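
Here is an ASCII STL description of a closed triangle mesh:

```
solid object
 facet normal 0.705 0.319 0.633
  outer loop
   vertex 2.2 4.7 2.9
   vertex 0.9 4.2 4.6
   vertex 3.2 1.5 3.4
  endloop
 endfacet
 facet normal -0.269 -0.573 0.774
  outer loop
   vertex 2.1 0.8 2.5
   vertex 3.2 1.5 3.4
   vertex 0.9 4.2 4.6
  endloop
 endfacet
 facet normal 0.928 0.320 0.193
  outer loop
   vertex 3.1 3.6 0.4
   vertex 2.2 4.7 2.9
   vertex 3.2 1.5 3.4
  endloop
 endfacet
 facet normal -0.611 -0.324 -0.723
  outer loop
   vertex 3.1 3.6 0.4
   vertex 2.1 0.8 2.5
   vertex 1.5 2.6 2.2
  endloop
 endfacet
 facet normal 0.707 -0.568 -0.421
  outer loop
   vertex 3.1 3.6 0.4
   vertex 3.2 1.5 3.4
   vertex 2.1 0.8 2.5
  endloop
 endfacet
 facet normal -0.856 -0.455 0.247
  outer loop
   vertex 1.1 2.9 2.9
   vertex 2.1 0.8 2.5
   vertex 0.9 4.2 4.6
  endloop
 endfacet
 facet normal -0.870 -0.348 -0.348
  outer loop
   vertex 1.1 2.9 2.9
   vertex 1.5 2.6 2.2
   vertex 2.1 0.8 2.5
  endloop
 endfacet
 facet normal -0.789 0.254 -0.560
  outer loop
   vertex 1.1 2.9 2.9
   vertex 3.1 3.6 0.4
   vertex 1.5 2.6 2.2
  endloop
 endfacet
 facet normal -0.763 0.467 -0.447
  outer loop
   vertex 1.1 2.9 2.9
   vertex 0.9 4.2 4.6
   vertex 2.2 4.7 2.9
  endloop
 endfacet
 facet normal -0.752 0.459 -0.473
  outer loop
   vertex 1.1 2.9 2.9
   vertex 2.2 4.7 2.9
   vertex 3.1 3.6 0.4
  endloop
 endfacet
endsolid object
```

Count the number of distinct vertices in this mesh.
7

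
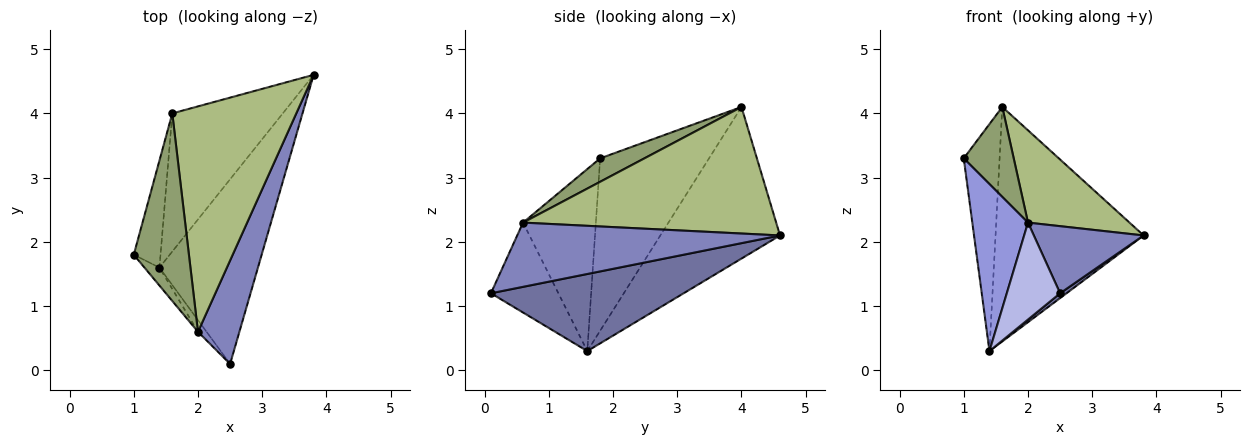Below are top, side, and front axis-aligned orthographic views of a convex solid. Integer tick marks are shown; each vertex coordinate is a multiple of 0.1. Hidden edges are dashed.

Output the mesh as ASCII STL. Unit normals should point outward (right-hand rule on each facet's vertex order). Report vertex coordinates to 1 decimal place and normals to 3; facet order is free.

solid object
 facet normal 0.616 -0.021 -0.787
  outer loop
   vertex 1.4 1.6 0.3
   vertex 3.8 4.6 2.1
   vertex 2.5 0.1 1.2
  endloop
 endfacet
 facet normal 0.793 -0.331 0.511
  outer loop
   vertex 2.0 0.6 2.3
   vertex 2.5 0.1 1.2
   vertex 3.8 4.6 2.1
  endloop
 endfacet
 facet normal -0.793 -0.606 -0.065
  outer loop
   vertex 2.0 0.6 2.3
   vertex 1.0 1.8 3.3
   vertex 1.4 1.6 0.3
  endloop
 endfacet
 facet normal -0.782 -0.618 -0.075
  outer loop
   vertex 2.0 0.6 2.3
   vertex 1.4 1.6 0.3
   vertex 2.5 0.1 1.2
  endloop
 endfacet
 facet normal 0.358 -0.404 0.842
  outer loop
   vertex 1.6 4.0 4.1
   vertex 1.0 1.8 3.3
   vertex 2.0 0.6 2.3
  endloop
 endfacet
 facet normal 0.687 -0.275 0.673
  outer loop
   vertex 1.6 4.0 4.1
   vertex 2.0 0.6 2.3
   vertex 3.8 4.6 2.1
  endloop
 endfacet
 facet normal -0.940 0.309 -0.146
  outer loop
   vertex 1.6 4.0 4.1
   vertex 1.4 1.6 0.3
   vertex 1.0 1.8 3.3
  endloop
 endfacet
 facet normal -0.571 0.707 -0.416
  outer loop
   vertex 1.6 4.0 4.1
   vertex 3.8 4.6 2.1
   vertex 1.4 1.6 0.3
  endloop
 endfacet
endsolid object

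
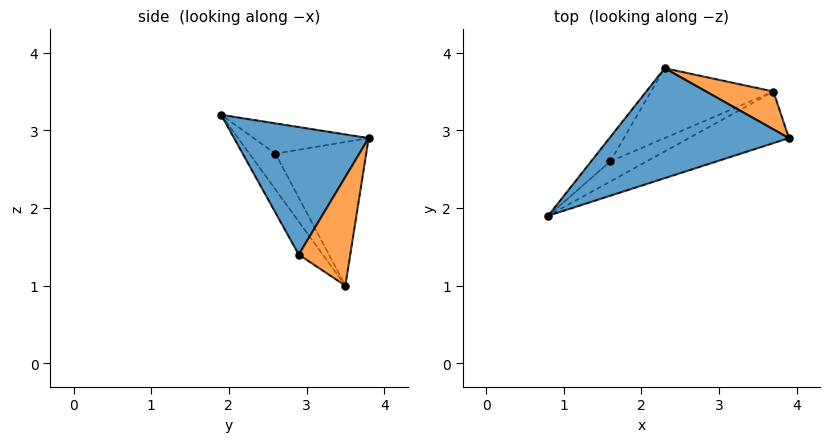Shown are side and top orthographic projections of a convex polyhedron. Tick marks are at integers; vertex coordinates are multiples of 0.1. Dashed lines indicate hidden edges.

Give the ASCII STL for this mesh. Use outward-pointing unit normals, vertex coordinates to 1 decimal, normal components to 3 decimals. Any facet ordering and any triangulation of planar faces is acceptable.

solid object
 facet normal 0.550 -0.312 0.774
  outer loop
   vertex 2.3 3.8 2.9
   vertex 0.8 1.9 3.2
   vertex 3.9 2.9 1.4
  endloop
 endfacet
 facet normal -0.252 -0.594 -0.764
  outer loop
   vertex 3.7 3.5 1.0
   vertex 3.9 2.9 1.4
   vertex 0.8 1.9 3.2
  endloop
 endfacet
 facet normal 0.718 0.536 0.444
  outer loop
   vertex 3.7 3.5 1.0
   vertex 2.3 3.8 2.9
   vertex 3.9 2.9 1.4
  endloop
 endfacet
 facet normal -0.730 0.503 -0.463
  outer loop
   vertex 1.6 2.6 2.7
   vertex 0.8 1.9 3.2
   vertex 2.3 3.8 2.9
  endloop
 endfacet
 facet normal -0.674 0.282 -0.683
  outer loop
   vertex 1.6 2.6 2.7
   vertex 3.7 3.5 1.0
   vertex 0.8 1.9 3.2
  endloop
 endfacet
 facet normal -0.667 0.483 -0.567
  outer loop
   vertex 1.6 2.6 2.7
   vertex 2.3 3.8 2.9
   vertex 3.7 3.5 1.0
  endloop
 endfacet
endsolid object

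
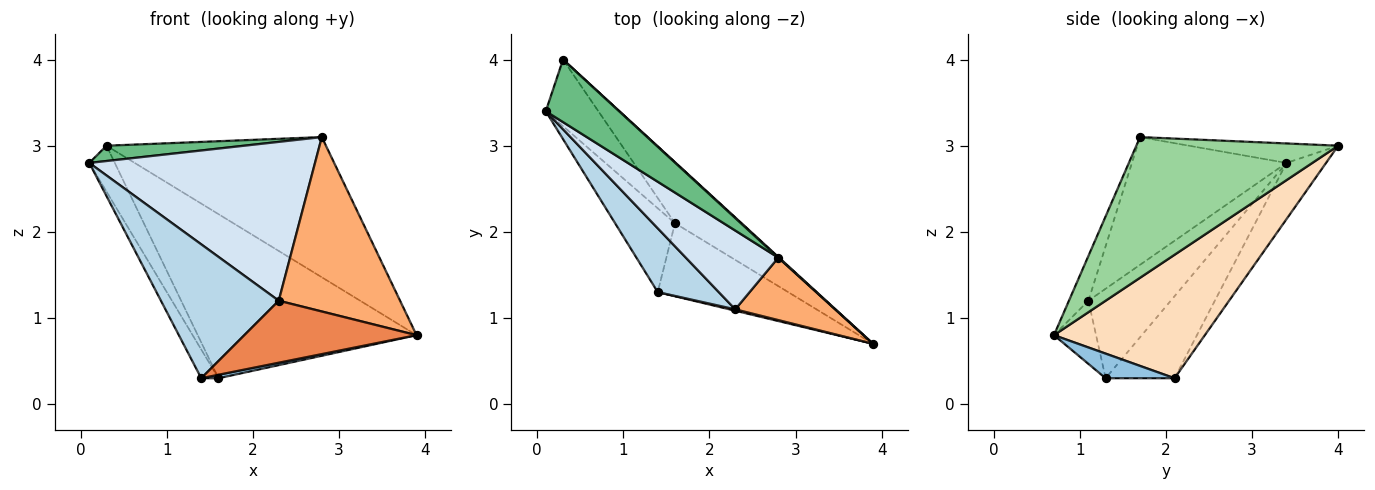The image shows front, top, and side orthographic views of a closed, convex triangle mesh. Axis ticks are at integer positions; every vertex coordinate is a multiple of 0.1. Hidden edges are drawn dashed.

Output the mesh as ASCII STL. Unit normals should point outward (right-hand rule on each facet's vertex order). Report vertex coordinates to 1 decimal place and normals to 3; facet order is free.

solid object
 facet normal -0.792 0.198 -0.578
  outer loop
   vertex 1.6 2.1 0.3
   vertex 1.4 1.3 0.3
   vertex 0.1 3.4 2.8
  endloop
 endfacet
 facet normal 0.185 -0.046 -0.982
  outer loop
   vertex 1.6 2.1 0.3
   vertex 3.9 0.7 0.8
   vertex 1.4 1.3 0.3
  endloop
 endfacet
 facet normal -0.534 -0.763 0.364
  outer loop
   vertex 2.3 1.1 1.2
   vertex 0.1 3.4 2.8
   vertex 1.4 1.3 0.3
  endloop
 endfacet
 facet normal -0.523 -0.764 0.379
  outer loop
   vertex 2.3 1.1 1.2
   vertex 2.8 1.7 3.1
   vertex 0.1 3.4 2.8
  endloop
 endfacet
 facet normal -0.237 -0.971 0.022
  outer loop
   vertex 2.3 1.1 1.2
   vertex 1.4 1.3 0.3
   vertex 3.9 0.7 0.8
  endloop
 endfacet
 facet normal -0.149 -0.931 0.333
  outer loop
   vertex 2.3 1.1 1.2
   vertex 3.9 0.7 0.8
   vertex 2.8 1.7 3.1
  endloop
 endfacet
 facet normal -0.661 0.426 -0.618
  outer loop
   vertex 0.3 4.0 3.0
   vertex 1.6 2.1 0.3
   vertex 0.1 3.4 2.8
  endloop
 endfacet
 facet normal 0.543 0.787 -0.293
  outer loop
   vertex 0.3 4.0 3.0
   vertex 3.9 0.7 0.8
   vertex 1.6 2.1 0.3
  endloop
 endfacet
 facet normal -0.250 -0.230 0.941
  outer loop
   vertex 0.3 4.0 3.0
   vertex 0.1 3.4 2.8
   vertex 2.8 1.7 3.1
  endloop
 endfacet
 facet normal 0.677 0.736 0.004
  outer loop
   vertex 0.3 4.0 3.0
   vertex 2.8 1.7 3.1
   vertex 3.9 0.7 0.8
  endloop
 endfacet
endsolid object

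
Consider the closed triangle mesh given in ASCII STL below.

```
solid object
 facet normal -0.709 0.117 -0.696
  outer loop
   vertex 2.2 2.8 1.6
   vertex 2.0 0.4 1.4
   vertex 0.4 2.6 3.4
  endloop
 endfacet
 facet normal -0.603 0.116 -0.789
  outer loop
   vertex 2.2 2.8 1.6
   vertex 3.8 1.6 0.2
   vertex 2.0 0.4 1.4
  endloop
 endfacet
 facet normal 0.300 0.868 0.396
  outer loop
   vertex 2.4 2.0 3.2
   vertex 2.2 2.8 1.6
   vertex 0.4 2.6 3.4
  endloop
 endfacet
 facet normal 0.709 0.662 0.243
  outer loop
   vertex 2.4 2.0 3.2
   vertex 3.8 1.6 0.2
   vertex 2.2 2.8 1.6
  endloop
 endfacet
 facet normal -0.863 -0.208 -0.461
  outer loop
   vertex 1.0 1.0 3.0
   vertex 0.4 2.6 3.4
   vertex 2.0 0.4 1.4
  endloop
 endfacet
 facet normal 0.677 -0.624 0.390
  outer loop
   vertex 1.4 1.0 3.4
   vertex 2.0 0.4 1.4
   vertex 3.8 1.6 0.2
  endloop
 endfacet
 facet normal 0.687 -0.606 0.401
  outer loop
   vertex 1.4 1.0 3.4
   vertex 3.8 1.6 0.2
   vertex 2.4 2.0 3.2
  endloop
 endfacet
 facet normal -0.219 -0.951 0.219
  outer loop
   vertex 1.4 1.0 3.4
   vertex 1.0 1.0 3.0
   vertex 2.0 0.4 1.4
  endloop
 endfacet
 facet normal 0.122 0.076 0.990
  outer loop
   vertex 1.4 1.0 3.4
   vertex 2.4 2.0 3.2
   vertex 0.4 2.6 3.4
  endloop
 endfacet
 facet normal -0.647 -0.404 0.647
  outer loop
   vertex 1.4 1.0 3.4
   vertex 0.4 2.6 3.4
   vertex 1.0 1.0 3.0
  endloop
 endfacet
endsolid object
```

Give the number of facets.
10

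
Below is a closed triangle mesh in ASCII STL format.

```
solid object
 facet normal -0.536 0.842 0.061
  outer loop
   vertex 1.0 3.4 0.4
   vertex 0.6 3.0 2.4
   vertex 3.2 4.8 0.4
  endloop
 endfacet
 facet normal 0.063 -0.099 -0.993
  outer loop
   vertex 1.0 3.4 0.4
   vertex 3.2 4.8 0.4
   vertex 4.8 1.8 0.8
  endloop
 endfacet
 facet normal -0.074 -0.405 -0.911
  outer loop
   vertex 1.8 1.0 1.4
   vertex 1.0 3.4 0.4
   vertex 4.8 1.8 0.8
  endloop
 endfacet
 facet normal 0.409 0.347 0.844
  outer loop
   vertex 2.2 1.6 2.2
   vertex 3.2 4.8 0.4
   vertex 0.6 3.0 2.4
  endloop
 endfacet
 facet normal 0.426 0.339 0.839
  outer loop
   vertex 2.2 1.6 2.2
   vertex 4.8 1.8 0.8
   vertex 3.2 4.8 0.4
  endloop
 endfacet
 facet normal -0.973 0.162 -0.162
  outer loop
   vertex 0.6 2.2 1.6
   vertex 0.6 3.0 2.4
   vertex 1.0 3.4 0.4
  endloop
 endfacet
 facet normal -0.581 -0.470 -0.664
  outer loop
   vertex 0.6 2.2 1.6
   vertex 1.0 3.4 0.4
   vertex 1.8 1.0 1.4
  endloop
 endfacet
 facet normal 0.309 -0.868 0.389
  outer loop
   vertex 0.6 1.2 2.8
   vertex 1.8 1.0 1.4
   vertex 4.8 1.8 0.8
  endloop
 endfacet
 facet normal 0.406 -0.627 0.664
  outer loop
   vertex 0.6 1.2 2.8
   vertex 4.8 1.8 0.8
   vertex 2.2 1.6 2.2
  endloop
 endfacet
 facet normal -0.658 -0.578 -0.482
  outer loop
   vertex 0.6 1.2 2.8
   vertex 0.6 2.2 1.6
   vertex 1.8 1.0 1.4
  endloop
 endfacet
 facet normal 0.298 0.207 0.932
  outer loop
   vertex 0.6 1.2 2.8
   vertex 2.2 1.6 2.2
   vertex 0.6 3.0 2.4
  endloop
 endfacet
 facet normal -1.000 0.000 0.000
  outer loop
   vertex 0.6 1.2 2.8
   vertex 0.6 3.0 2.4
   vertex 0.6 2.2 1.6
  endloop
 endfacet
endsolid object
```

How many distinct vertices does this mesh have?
8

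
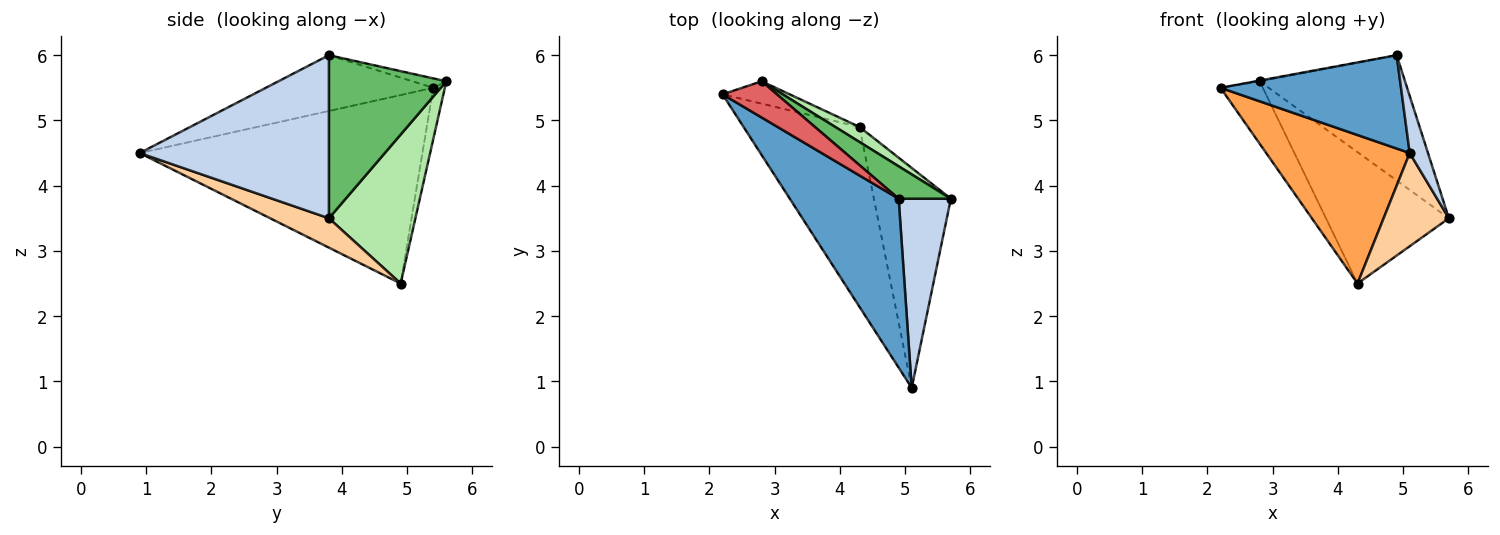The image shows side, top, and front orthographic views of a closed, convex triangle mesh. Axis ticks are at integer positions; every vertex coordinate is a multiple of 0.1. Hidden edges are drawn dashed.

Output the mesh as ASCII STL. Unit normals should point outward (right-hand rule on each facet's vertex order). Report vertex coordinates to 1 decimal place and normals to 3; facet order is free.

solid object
 facet normal -0.409 -0.441 0.799
  outer loop
   vertex 4.9 3.8 6.0
   vertex 2.2 5.4 5.5
   vertex 5.1 0.9 4.5
  endloop
 endfacet
 facet normal 0.948 -0.092 0.303
  outer loop
   vertex 4.9 3.8 6.0
   vertex 5.1 0.9 4.5
   vertex 5.7 3.8 3.5
  endloop
 endfacet
 facet normal -0.782 -0.397 -0.481
  outer loop
   vertex 4.3 4.9 2.5
   vertex 5.1 0.9 4.5
   vertex 2.2 5.4 5.5
  endloop
 endfacet
 facet normal 0.331 -0.368 -0.869
  outer loop
   vertex 4.3 4.9 2.5
   vertex 5.7 3.8 3.5
   vertex 5.1 0.9 4.5
  endloop
 endfacet
 facet normal 0.616 0.763 0.197
  outer loop
   vertex 2.8 5.6 5.6
   vertex 4.9 3.8 6.0
   vertex 5.7 3.8 3.5
  endloop
 endfacet
 facet normal 0.573 0.814 0.093
  outer loop
   vertex 2.8 5.6 5.6
   vertex 5.7 3.8 3.5
   vertex 4.3 4.9 2.5
  endloop
 endfacet
 facet normal -0.171 0.020 0.985
  outer loop
   vertex 2.8 5.6 5.6
   vertex 2.2 5.4 5.5
   vertex 4.9 3.8 6.0
  endloop
 endfacet
 facet normal -0.249 0.912 -0.327
  outer loop
   vertex 2.8 5.6 5.6
   vertex 4.3 4.9 2.5
   vertex 2.2 5.4 5.5
  endloop
 endfacet
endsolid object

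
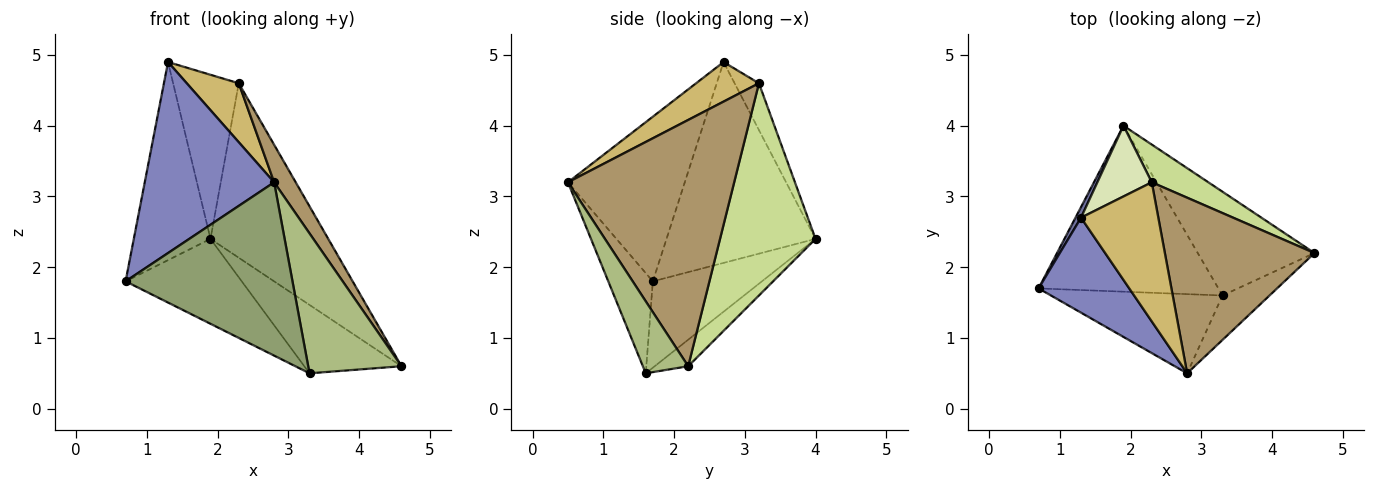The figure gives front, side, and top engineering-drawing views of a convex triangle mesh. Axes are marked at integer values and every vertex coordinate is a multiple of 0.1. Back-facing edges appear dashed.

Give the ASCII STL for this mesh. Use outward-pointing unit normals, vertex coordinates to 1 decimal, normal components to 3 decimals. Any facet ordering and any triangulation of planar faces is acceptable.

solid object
 facet normal -0.889 0.457 0.025
  outer loop
   vertex 1.3 2.7 4.9
   vertex 1.9 4.0 2.4
   vertex 0.7 1.7 1.8
  endloop
 endfacet
 facet normal -0.629 -0.696 0.346
  outer loop
   vertex 2.8 0.5 3.2
   vertex 1.3 2.7 4.9
   vertex 0.7 1.7 1.8
  endloop
 endfacet
 facet normal -0.393 0.419 -0.819
  outer loop
   vertex 3.3 1.6 0.5
   vertex 0.7 1.7 1.8
   vertex 1.9 4.0 2.4
  endloop
 endfacet
 facet normal -0.186 0.541 -0.820
  outer loop
   vertex 3.3 1.6 0.5
   vertex 1.9 4.0 2.4
   vertex 4.6 2.2 0.6
  endloop
 endfacet
 facet normal -0.236 -0.884 -0.404
  outer loop
   vertex 3.3 1.6 0.5
   vertex 2.8 0.5 3.2
   vertex 0.7 1.7 1.8
  endloop
 endfacet
 facet normal 0.420 -0.865 -0.275
  outer loop
   vertex 3.3 1.6 0.5
   vertex 4.6 2.2 0.6
   vertex 2.8 0.5 3.2
  endloop
 endfacet
 facet normal 0.621 0.766 0.166
  outer loop
   vertex 2.3 3.2 4.6
   vertex 4.6 2.2 0.6
   vertex 1.9 4.0 2.4
  endloop
 endfacet
 facet normal -0.322 0.869 0.375
  outer loop
   vertex 2.3 3.2 4.6
   vertex 1.9 4.0 2.4
   vertex 1.3 2.7 4.9
  endloop
 endfacet
 facet normal 0.849 -0.110 0.516
  outer loop
   vertex 2.3 3.2 4.6
   vertex 2.8 0.5 3.2
   vertex 4.6 2.2 0.6
  endloop
 endfacet
 facet normal 0.426 -0.353 0.833
  outer loop
   vertex 2.3 3.2 4.6
   vertex 1.3 2.7 4.9
   vertex 2.8 0.5 3.2
  endloop
 endfacet
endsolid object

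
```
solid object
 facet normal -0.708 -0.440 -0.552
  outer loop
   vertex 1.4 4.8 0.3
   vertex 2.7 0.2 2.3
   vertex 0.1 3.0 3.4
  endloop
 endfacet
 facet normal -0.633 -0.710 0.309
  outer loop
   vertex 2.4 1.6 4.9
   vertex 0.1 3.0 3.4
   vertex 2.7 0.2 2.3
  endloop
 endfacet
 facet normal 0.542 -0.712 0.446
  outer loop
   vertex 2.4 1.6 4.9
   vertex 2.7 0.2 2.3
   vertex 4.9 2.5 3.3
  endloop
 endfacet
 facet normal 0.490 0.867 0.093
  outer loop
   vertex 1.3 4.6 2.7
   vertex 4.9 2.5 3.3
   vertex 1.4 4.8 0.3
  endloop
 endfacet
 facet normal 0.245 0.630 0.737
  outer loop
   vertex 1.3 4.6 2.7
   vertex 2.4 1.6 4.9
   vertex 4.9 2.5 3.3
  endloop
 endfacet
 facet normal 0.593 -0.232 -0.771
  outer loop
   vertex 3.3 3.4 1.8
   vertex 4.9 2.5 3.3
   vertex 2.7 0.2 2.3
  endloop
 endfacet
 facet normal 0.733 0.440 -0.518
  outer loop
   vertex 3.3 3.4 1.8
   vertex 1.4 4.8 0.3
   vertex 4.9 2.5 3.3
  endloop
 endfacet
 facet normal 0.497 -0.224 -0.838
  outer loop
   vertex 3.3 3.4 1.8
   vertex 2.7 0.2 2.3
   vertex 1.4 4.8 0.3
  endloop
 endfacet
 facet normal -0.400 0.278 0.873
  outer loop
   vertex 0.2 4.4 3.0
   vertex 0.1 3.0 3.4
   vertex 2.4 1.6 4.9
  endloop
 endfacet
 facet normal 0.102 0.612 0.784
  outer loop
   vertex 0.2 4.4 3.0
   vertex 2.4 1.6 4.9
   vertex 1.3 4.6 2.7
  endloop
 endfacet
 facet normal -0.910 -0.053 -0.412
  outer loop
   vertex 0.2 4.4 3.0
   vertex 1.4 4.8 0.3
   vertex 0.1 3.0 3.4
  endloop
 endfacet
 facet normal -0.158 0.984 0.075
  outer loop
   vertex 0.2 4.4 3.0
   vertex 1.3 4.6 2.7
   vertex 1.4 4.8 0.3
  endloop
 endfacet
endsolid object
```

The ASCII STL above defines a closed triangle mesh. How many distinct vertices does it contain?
8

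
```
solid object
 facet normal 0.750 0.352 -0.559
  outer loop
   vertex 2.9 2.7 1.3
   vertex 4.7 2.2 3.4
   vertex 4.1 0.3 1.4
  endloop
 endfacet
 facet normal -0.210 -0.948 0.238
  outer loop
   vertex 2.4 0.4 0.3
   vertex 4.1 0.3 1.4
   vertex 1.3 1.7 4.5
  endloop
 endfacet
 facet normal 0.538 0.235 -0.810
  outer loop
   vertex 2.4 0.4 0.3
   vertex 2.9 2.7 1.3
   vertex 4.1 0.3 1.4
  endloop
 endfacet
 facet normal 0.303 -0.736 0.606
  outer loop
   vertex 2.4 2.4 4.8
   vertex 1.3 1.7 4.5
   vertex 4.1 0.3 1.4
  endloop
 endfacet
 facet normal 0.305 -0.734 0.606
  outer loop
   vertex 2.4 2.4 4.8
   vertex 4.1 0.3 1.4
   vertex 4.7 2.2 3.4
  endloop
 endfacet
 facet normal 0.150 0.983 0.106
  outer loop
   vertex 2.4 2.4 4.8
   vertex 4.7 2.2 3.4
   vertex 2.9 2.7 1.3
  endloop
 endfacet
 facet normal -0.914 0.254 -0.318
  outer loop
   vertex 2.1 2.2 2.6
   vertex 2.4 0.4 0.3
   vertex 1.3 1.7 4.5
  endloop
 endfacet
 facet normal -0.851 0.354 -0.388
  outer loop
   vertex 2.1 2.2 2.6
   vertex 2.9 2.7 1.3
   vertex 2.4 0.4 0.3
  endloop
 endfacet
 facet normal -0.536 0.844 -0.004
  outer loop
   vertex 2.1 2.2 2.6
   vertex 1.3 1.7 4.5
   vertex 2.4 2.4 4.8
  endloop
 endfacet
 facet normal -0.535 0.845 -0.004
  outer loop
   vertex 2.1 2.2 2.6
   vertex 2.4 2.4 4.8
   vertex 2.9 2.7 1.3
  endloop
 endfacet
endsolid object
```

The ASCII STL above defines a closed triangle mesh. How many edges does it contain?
15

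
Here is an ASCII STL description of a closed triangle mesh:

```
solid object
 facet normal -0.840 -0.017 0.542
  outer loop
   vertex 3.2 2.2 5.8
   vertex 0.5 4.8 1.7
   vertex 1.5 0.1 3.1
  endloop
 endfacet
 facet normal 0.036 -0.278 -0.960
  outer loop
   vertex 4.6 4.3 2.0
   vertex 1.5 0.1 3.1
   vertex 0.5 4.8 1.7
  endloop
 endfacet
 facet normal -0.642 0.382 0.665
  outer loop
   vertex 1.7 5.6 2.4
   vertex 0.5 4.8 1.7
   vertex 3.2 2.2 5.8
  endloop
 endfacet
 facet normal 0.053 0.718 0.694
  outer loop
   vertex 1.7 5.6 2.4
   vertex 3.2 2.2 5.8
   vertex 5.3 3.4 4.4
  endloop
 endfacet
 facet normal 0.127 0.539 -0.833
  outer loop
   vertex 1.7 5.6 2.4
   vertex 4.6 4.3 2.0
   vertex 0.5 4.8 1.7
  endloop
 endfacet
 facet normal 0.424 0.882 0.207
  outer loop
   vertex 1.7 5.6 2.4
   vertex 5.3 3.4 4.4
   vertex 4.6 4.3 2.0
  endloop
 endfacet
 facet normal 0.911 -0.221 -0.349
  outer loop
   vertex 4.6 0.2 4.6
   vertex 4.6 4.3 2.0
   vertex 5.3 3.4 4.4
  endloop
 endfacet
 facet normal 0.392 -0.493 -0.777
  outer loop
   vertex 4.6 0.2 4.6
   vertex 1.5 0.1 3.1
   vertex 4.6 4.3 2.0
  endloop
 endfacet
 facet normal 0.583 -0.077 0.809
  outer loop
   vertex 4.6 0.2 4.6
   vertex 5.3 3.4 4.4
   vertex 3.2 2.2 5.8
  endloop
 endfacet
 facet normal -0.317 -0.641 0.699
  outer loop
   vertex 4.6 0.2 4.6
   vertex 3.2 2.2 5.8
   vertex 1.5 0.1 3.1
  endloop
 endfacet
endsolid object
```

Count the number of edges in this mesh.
15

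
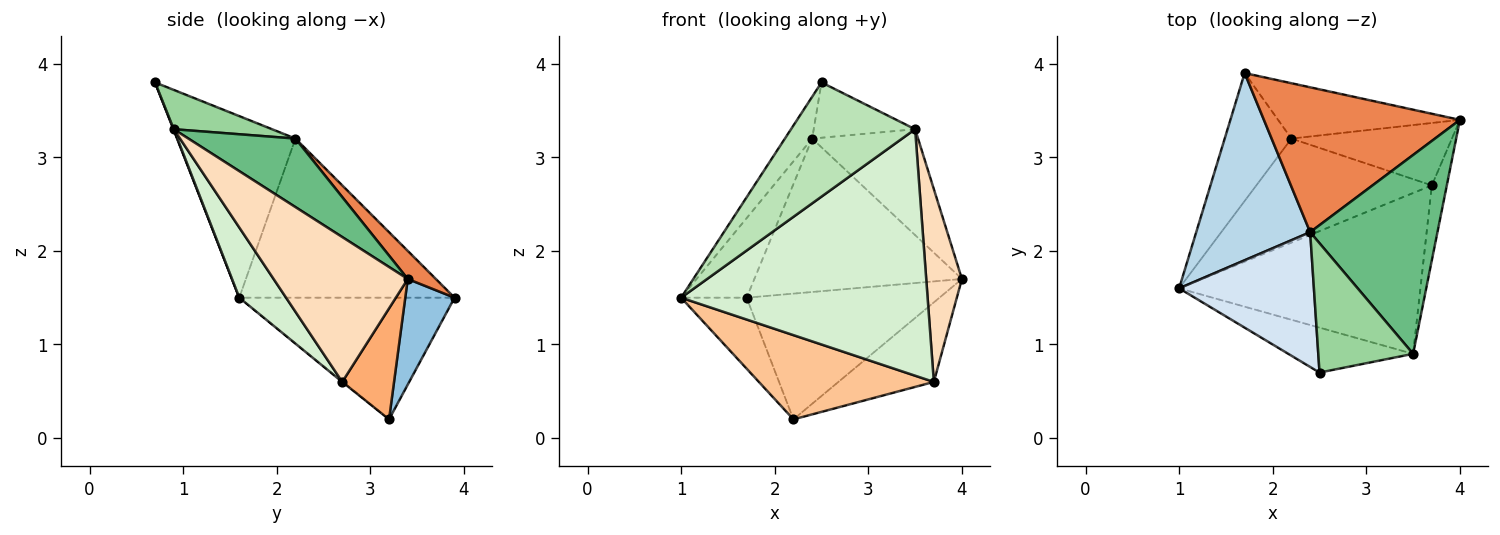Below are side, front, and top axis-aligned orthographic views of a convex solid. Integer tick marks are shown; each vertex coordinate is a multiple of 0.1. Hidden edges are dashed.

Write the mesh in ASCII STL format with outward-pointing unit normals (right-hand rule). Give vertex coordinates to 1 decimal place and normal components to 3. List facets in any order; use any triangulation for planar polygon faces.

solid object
 facet normal -0.847 0.258 -0.465
  outer loop
   vertex 2.2 3.2 0.2
   vertex 1.0 1.6 1.5
   vertex 1.7 3.9 1.5
  endloop
 endfacet
 facet normal 0.228 0.891 -0.392
  outer loop
   vertex 2.2 3.2 0.2
   vertex 1.7 3.9 1.5
   vertex 4.0 3.4 1.7
  endloop
 endfacet
 facet normal -0.789 0.240 0.565
  outer loop
   vertex 2.4 2.2 3.2
   vertex 1.7 3.9 1.5
   vertex 1.0 1.6 1.5
  endloop
 endfacet
 facet normal -0.790 0.182 0.586
  outer loop
   vertex 2.4 2.2 3.2
   vertex 1.0 1.6 1.5
   vertex 2.5 0.7 3.8
  endloop
 endfacet
 facet normal 0.098 0.724 0.683
  outer loop
   vertex 2.4 2.2 3.2
   vertex 4.0 3.4 1.7
   vertex 1.7 3.9 1.5
  endloop
 endfacet
 facet normal 0.393 0.724 -0.568
  outer loop
   vertex 3.7 2.7 0.6
   vertex 2.2 3.2 0.2
   vertex 4.0 3.4 1.7
  endloop
 endfacet
 facet normal -0.003 -0.629 -0.777
  outer loop
   vertex 3.7 2.7 0.6
   vertex 1.0 1.6 1.5
   vertex 2.2 3.2 0.2
  endloop
 endfacet
 facet normal 0.962 -0.256 -0.099
  outer loop
   vertex 3.5 0.9 3.3
   vertex 3.7 2.7 0.6
   vertex 4.0 3.4 1.7
  endloop
 endfacet
 facet normal 0.429 0.424 0.797
  outer loop
   vertex 3.5 0.9 3.3
   vertex 4.0 3.4 1.7
   vertex 2.4 2.2 3.2
  endloop
 endfacet
 facet normal 0.356 0.367 0.859
  outer loop
   vertex 3.5 0.9 3.3
   vertex 2.4 2.2 3.2
   vertex 2.5 0.7 3.8
  endloop
 endfacet
 facet normal 0.003 -0.931 -0.366
  outer loop
   vertex 3.5 0.9 3.3
   vertex 2.5 0.7 3.8
   vertex 1.0 1.6 1.5
  endloop
 endfacet
 facet normal 0.157 -0.827 -0.540
  outer loop
   vertex 3.5 0.9 3.3
   vertex 1.0 1.6 1.5
   vertex 3.7 2.7 0.6
  endloop
 endfacet
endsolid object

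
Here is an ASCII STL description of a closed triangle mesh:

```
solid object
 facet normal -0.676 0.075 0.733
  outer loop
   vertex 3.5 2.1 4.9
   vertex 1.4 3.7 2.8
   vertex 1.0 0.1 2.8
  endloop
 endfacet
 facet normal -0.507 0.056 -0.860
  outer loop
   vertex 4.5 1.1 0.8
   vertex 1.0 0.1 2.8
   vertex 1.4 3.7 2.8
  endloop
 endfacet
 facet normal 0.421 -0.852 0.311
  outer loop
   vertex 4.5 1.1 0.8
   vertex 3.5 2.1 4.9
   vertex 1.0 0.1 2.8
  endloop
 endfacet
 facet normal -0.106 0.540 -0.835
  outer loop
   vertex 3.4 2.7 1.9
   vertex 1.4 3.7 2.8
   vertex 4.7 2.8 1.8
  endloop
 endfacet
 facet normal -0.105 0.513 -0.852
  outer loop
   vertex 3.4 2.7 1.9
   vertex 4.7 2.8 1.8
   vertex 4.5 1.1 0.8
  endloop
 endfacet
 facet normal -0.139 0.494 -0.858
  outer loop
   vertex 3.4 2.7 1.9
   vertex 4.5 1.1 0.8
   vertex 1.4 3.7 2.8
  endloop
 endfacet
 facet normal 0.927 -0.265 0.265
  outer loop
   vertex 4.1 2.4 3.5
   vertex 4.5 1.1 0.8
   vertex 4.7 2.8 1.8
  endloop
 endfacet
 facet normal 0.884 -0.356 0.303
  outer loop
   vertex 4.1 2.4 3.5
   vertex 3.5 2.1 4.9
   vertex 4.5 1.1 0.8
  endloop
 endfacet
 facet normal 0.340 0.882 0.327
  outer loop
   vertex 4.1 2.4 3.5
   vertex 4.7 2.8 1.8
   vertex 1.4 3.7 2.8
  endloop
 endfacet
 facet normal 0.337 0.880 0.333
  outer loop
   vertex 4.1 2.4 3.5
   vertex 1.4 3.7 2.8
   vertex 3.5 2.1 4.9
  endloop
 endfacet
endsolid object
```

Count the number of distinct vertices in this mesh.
7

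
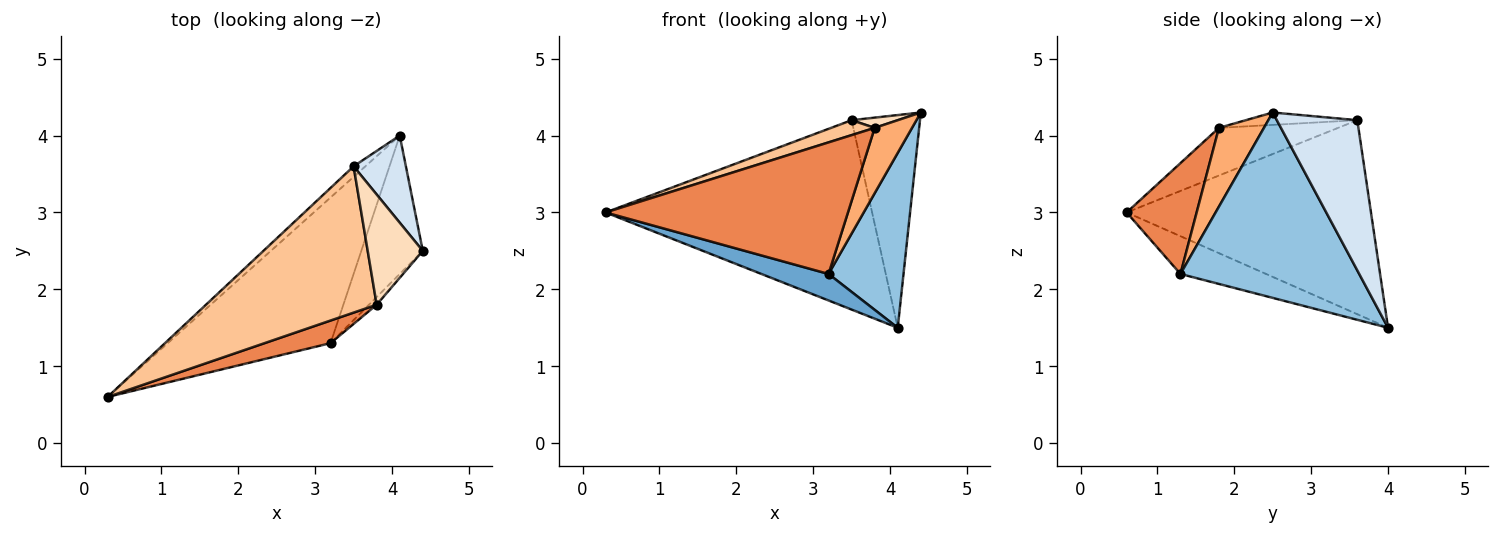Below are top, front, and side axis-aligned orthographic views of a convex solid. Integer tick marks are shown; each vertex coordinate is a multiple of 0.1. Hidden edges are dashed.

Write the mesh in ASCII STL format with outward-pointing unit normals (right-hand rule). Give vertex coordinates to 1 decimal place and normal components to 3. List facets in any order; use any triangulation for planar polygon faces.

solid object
 facet normal -0.222 -0.175 -0.959
  outer loop
   vertex 3.2 1.3 2.2
   vertex 0.3 0.6 3.0
   vertex 4.1 4.0 1.5
  endloop
 endfacet
 facet normal 0.882 -0.370 -0.293
  outer loop
   vertex 3.2 1.3 2.2
   vertex 4.1 4.0 1.5
   vertex 4.4 2.5 4.3
  endloop
 endfacet
 facet normal -0.675 0.737 -0.041
  outer loop
   vertex 3.5 3.6 4.2
   vertex 4.1 4.0 1.5
   vertex 0.3 0.6 3.0
  endloop
 endfacet
 facet normal 0.737 0.626 0.256
  outer loop
   vertex 3.5 3.6 4.2
   vertex 4.4 2.5 4.3
   vertex 4.1 4.0 1.5
  endloop
 endfacet
 facet normal 0.274 -0.948 0.163
  outer loop
   vertex 3.8 1.8 4.1
   vertex 0.3 0.6 3.0
   vertex 3.2 1.3 2.2
  endloop
 endfacet
 facet normal 0.768 -0.637 -0.075
  outer loop
   vertex 3.8 1.8 4.1
   vertex 3.2 1.3 2.2
   vertex 4.4 2.5 4.3
  endloop
 endfacet
 facet normal -0.268 -0.098 0.959
  outer loop
   vertex 3.8 1.8 4.1
   vertex 3.5 3.6 4.2
   vertex 0.3 0.6 3.0
  endloop
 endfacet
 facet normal -0.218 -0.090 0.972
  outer loop
   vertex 3.8 1.8 4.1
   vertex 4.4 2.5 4.3
   vertex 3.5 3.6 4.2
  endloop
 endfacet
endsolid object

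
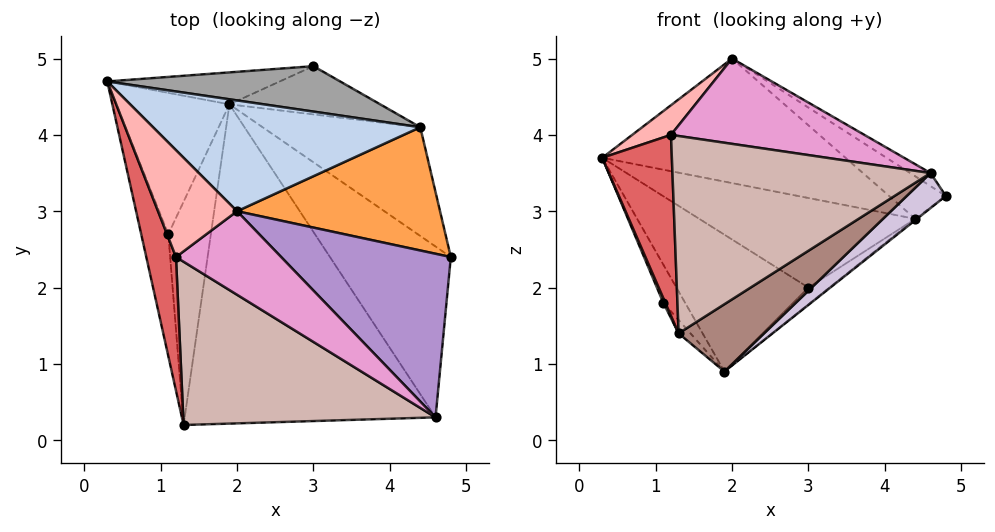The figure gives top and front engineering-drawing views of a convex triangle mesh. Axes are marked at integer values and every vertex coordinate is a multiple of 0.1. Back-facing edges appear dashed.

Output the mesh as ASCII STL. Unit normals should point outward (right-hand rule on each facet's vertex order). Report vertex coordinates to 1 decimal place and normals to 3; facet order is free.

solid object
 facet normal 0.625 0.009 -0.780
  outer loop
   vertex 4.4 4.1 2.9
   vertex 4.8 2.4 3.2
   vertex 1.9 4.4 0.9
  endloop
 endfacet
 facet normal 0.232 0.727 0.646
  outer loop
   vertex 4.4 4.1 2.9
   vertex 0.3 4.7 3.7
   vertex 2.0 3.0 5.0
  endloop
 endfacet
 facet normal 0.561 0.270 0.783
  outer loop
   vertex 4.4 4.1 2.9
   vertex 2.0 3.0 5.0
   vertex 4.8 2.4 3.2
  endloop
 endfacet
 facet normal -0.927 -0.014 -0.375
  outer loop
   vertex 1.1 2.7 1.8
   vertex 1.3 0.2 1.4
   vertex 0.3 4.7 3.7
  endloop
 endfacet
 facet normal -0.854 0.136 -0.502
  outer loop
   vertex 1.1 2.7 1.8
   vertex 0.3 4.7 3.7
   vertex 1.9 4.4 0.9
  endloop
 endfacet
 facet normal -0.781 0.037 -0.624
  outer loop
   vertex 1.1 2.7 1.8
   vertex 1.9 4.4 0.9
   vertex 1.3 0.2 1.4
  endloop
 endfacet
 facet normal -0.914 -0.326 0.241
  outer loop
   vertex 1.2 2.4 4.0
   vertex 0.3 4.7 3.7
   vertex 1.3 0.2 1.4
  endloop
 endfacet
 facet normal -0.709 -0.189 0.680
  outer loop
   vertex 1.2 2.4 4.0
   vertex 2.0 3.0 5.0
   vertex 0.3 4.7 3.7
  endloop
 endfacet
 facet normal 0.550 0.067 0.833
  outer loop
   vertex 4.6 0.3 3.5
   vertex 4.8 2.4 3.2
   vertex 2.0 3.0 5.0
  endloop
 endfacet
 facet normal 0.538 -0.169 -0.826
  outer loop
   vertex 4.6 0.3 3.5
   vertex 1.9 4.4 0.9
   vertex 4.8 2.4 3.2
  endloop
 endfacet
 facet normal 0.532 -0.175 -0.828
  outer loop
   vertex 4.6 0.3 3.5
   vertex 1.3 0.2 1.4
   vertex 1.9 4.4 0.9
  endloop
 endfacet
 facet normal -0.357 -0.720 0.595
  outer loop
   vertex 4.6 0.3 3.5
   vertex 1.2 2.4 4.0
   vertex 1.3 0.2 1.4
  endloop
 endfacet
 facet normal -0.321 -0.677 0.663
  outer loop
   vertex 4.6 0.3 3.5
   vertex 2.0 3.0 5.0
   vertex 1.2 2.4 4.0
  endloop
 endfacet
 facet normal -0.210 0.952 -0.222
  outer loop
   vertex 3.0 4.9 2.0
   vertex 1.9 4.4 0.9
   vertex 0.3 4.7 3.7
  endloop
 endfacet
 facet normal 0.214 0.871 0.442
  outer loop
   vertex 3.0 4.9 2.0
   vertex 0.3 4.7 3.7
   vertex 4.4 4.1 2.9
  endloop
 endfacet
 facet normal 0.622 0.257 -0.739
  outer loop
   vertex 3.0 4.9 2.0
   vertex 4.4 4.1 2.9
   vertex 1.9 4.4 0.9
  endloop
 endfacet
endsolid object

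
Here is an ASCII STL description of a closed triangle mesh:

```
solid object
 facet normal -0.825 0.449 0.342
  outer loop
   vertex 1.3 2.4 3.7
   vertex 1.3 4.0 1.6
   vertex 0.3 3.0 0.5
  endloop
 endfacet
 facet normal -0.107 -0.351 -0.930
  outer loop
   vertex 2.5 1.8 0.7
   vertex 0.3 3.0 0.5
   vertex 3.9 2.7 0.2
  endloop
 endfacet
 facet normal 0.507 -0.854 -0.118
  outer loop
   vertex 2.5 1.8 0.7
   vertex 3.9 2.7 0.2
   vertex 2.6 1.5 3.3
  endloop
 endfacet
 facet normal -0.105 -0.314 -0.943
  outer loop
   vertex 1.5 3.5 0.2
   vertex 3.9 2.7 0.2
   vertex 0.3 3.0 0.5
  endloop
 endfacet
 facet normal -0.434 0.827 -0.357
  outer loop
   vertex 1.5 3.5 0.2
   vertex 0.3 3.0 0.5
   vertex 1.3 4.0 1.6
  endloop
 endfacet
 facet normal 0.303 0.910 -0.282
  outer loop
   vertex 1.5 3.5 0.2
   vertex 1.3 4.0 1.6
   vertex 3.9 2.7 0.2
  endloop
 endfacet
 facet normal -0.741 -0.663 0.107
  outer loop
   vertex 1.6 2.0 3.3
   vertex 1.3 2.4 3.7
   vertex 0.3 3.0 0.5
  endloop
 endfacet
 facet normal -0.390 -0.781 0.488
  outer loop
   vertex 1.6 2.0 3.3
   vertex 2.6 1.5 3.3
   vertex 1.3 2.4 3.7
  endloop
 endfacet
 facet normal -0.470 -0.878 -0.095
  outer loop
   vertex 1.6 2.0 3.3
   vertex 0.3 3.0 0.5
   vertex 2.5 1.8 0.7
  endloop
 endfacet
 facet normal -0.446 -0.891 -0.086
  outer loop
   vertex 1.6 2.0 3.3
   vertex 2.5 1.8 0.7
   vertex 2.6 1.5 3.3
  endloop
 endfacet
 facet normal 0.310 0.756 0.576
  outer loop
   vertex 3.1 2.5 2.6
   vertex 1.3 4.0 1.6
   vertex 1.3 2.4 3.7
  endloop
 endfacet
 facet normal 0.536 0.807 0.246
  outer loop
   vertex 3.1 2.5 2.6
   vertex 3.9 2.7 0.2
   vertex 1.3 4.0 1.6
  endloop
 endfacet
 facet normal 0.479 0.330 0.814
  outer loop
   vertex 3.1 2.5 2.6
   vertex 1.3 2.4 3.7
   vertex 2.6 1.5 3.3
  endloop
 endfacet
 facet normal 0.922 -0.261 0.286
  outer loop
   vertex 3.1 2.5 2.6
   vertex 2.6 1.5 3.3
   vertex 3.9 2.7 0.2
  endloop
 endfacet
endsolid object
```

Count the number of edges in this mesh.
21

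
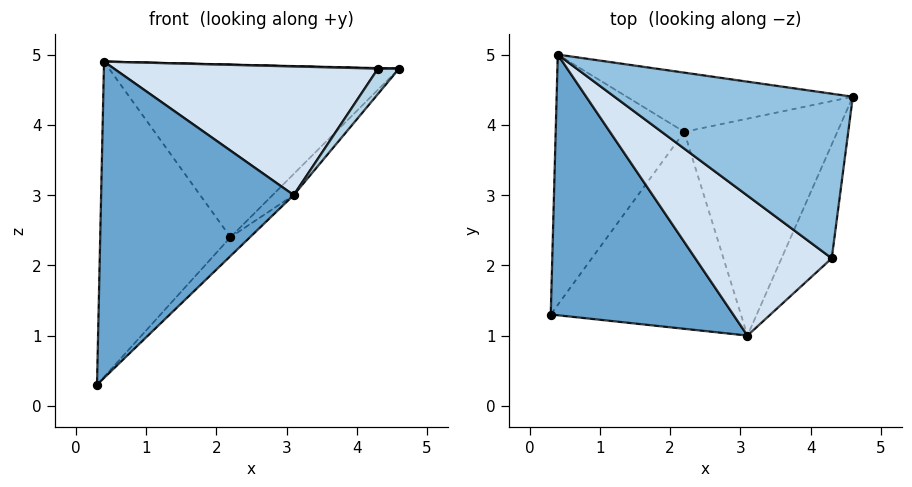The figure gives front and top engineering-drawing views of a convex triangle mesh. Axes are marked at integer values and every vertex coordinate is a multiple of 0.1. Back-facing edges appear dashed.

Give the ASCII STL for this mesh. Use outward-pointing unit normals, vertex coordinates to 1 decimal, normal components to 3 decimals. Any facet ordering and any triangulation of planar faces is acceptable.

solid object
 facet normal -0.571 -0.633 0.522
  outer loop
   vertex 3.1 1.0 3.0
   vertex 0.4 5.0 4.9
   vertex 0.3 1.3 0.3
  endloop
 endfacet
 facet normal 0.023 -0.003 1.000
  outer loop
   vertex 4.3 2.1 4.8
   vertex 4.6 4.4 4.8
   vertex 0.4 5.0 4.9
  endloop
 endfacet
 facet normal 0.857 -0.112 -0.503
  outer loop
   vertex 4.3 2.1 4.8
   vertex 3.1 1.0 3.0
   vertex 4.6 4.4 4.8
  endloop
 endfacet
 facet normal -0.436 -0.609 0.663
  outer loop
   vertex 4.3 2.1 4.8
   vertex 0.4 5.0 4.9
   vertex 3.1 1.0 3.0
  endloop
 endfacet
 facet normal -0.359 0.731 -0.580
  outer loop
   vertex 2.2 3.9 2.4
   vertex 0.3 1.3 0.3
   vertex 0.4 5.0 4.9
  endloop
 endfacet
 facet normal 0.126 0.938 -0.322
  outer loop
   vertex 2.2 3.9 2.4
   vertex 0.4 5.0 4.9
   vertex 4.6 4.4 4.8
  endloop
 endfacet
 facet normal 0.696 0.068 -0.715
  outer loop
   vertex 2.2 3.9 2.4
   vertex 3.1 1.0 3.0
   vertex 0.3 1.3 0.3
  endloop
 endfacet
 facet normal 0.698 0.069 -0.713
  outer loop
   vertex 2.2 3.9 2.4
   vertex 4.6 4.4 4.8
   vertex 3.1 1.0 3.0
  endloop
 endfacet
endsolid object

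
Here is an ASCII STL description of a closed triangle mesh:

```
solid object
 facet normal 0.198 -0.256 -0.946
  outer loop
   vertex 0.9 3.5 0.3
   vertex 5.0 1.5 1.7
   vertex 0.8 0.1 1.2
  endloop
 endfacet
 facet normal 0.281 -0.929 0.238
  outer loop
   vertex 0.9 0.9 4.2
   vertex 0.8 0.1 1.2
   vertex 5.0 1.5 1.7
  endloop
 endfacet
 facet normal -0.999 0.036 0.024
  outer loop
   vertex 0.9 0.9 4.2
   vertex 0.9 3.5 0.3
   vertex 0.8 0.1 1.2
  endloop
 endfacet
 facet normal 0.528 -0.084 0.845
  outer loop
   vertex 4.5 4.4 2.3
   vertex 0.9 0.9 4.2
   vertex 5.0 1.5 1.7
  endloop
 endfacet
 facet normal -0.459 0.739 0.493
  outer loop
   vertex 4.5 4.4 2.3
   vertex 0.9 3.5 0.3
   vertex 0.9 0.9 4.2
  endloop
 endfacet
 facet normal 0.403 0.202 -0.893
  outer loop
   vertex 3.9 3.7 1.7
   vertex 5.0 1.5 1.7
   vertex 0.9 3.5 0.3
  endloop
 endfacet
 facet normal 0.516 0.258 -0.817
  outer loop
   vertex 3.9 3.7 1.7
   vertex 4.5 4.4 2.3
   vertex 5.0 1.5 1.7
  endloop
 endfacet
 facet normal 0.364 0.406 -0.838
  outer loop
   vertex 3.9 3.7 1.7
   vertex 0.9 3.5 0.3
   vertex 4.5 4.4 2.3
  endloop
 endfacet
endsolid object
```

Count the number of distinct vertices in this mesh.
6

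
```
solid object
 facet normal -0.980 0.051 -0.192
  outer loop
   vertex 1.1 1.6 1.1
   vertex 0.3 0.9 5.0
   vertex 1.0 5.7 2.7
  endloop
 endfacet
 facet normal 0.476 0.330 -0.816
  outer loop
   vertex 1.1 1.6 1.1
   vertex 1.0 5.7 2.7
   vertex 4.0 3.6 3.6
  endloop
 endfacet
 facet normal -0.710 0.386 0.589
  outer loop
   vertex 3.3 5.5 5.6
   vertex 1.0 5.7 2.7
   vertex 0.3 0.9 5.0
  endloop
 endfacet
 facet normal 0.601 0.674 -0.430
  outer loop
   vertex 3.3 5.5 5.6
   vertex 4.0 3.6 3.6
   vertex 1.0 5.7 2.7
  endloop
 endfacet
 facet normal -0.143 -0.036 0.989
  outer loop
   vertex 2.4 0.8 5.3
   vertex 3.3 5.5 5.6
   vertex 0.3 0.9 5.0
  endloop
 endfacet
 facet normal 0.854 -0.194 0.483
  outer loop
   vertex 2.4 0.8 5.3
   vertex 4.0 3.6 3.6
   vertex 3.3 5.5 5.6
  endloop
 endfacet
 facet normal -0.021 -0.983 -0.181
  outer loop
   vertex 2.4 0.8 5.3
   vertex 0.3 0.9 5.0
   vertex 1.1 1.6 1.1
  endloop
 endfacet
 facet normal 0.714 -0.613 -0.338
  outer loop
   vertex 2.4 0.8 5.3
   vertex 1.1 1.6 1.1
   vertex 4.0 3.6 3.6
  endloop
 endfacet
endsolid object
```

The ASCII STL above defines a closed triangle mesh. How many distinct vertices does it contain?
6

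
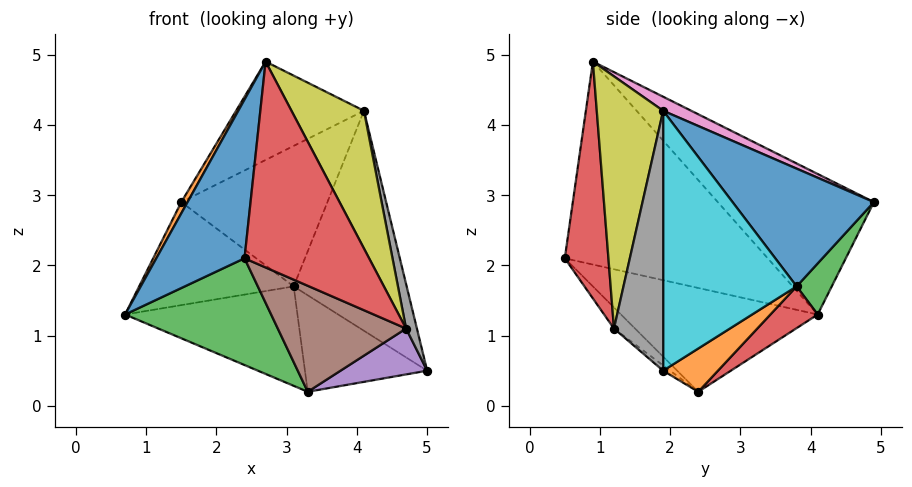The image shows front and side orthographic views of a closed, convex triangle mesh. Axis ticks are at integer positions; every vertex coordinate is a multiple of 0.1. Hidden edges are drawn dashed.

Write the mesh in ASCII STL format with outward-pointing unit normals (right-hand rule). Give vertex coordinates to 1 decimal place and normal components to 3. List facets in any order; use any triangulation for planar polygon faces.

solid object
 facet normal -0.906 -0.394 0.153
  outer loop
   vertex 2.7 0.9 4.9
   vertex 0.7 4.1 1.3
   vertex 2.4 0.5 2.1
  endloop
 endfacet
 facet normal -0.887 -0.035 0.461
  outer loop
   vertex 1.5 4.9 2.9
   vertex 0.7 4.1 1.3
   vertex 2.7 0.9 4.9
  endloop
 endfacet
 facet normal -0.574 -0.427 -0.699
  outer loop
   vertex 3.3 2.4 0.2
   vertex 2.4 0.5 2.1
   vertex 0.7 4.1 1.3
  endloop
 endfacet
 facet normal 0.329 -0.939 0.099
  outer loop
   vertex 4.7 1.2 1.1
   vertex 2.7 0.9 4.9
   vertex 2.4 0.5 2.1
  endloop
 endfacet
 facet normal -0.052 -0.637 -0.769
  outer loop
   vertex 4.7 1.2 1.1
   vertex 3.3 2.4 0.2
   vertex 5.0 1.9 0.5
  endloop
 endfacet
 facet normal -0.111 -0.676 -0.729
  outer loop
   vertex 4.7 1.2 1.1
   vertex 2.4 0.5 2.1
   vertex 3.3 2.4 0.2
  endloop
 endfacet
 facet normal 0.103 0.469 0.877
  outer loop
   vertex 4.1 1.9 4.2
   vertex 1.5 4.9 2.9
   vertex 2.7 0.9 4.9
  endloop
 endfacet
 facet normal 0.950 -0.209 0.231
  outer loop
   vertex 4.1 1.9 4.2
   vertex 4.7 1.2 1.1
   vertex 5.0 1.9 0.5
  endloop
 endfacet
 facet normal 0.647 -0.707 0.285
  outer loop
   vertex 4.1 1.9 4.2
   vertex 2.7 0.9 4.9
   vertex 4.7 1.2 1.1
  endloop
 endfacet
 facet normal 0.750 0.635 0.183
  outer loop
   vertex 3.1 3.8 1.7
   vertex 4.1 1.9 4.2
   vertex 5.0 1.9 0.5
  endloop
 endfacet
 facet normal 0.672 0.694 0.259
  outer loop
   vertex 3.1 3.8 1.7
   vertex 1.5 4.9 2.9
   vertex 4.1 1.9 4.2
  endloop
 endfacet
 facet normal 0.320 0.714 -0.623
  outer loop
   vertex 3.1 3.8 1.7
   vertex 5.0 1.9 0.5
   vertex 3.3 2.4 0.2
  endloop
 endfacet
 facet normal 0.190 0.837 -0.513
  outer loop
   vertex 3.1 3.8 1.7
   vertex 0.7 4.1 1.3
   vertex 1.5 4.9 2.9
  endloop
 endfacet
 facet normal 0.200 0.729 -0.654
  outer loop
   vertex 3.1 3.8 1.7
   vertex 3.3 2.4 0.2
   vertex 0.7 4.1 1.3
  endloop
 endfacet
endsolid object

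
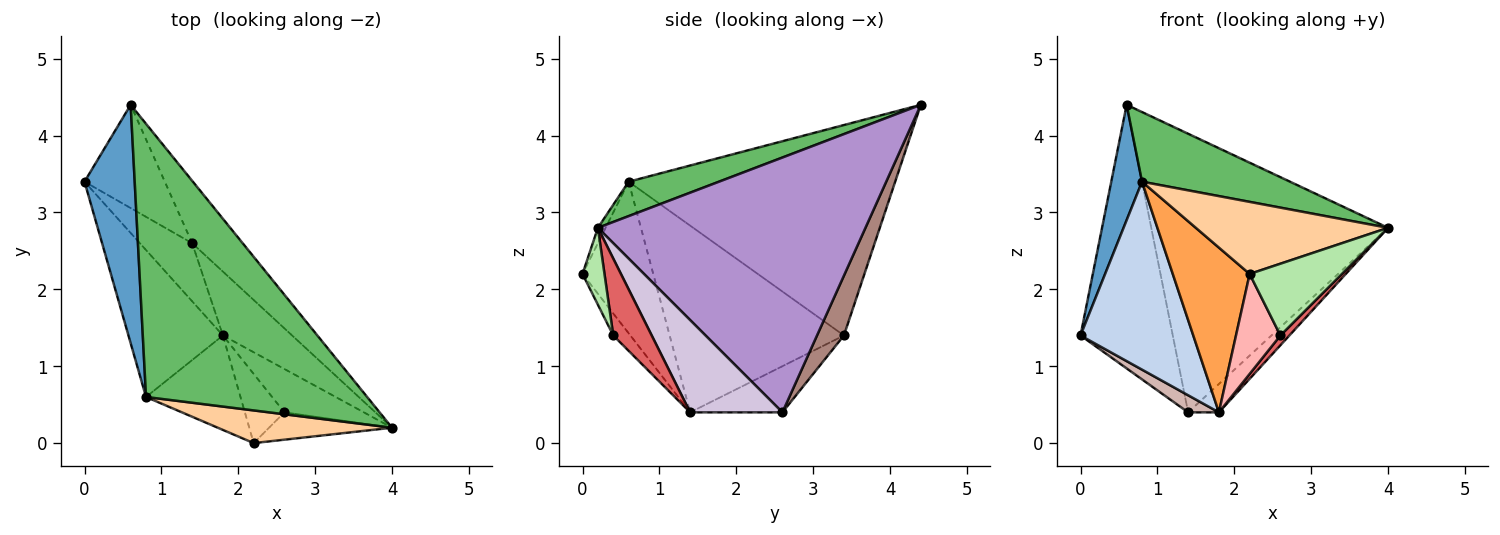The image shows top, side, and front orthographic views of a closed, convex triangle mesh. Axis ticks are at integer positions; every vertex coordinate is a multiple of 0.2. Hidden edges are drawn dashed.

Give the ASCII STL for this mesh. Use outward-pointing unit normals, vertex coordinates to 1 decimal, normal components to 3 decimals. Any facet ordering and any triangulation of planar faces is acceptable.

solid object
 facet normal -0.967 -0.112 0.231
  outer loop
   vertex 0.8 0.6 3.4
   vertex 0.6 4.4 4.4
   vertex 0.0 3.4 1.4
  endloop
 endfacet
 facet normal -0.773 -0.500 -0.391
  outer loop
   vertex 0.8 0.6 3.4
   vertex 0.0 3.4 1.4
   vertex 1.8 1.4 0.4
  endloop
 endfacet
 facet normal -0.624 -0.678 -0.389
  outer loop
   vertex 0.8 0.6 3.4
   vertex 1.8 1.4 0.4
   vertex 2.2 0.0 2.2
  endloop
 endfacet
 facet normal -0.036 -0.910 0.413
  outer loop
   vertex 0.8 0.6 3.4
   vertex 2.2 0.0 2.2
   vertex 4.0 0.2 2.8
  endloop
 endfacet
 facet normal 0.149 -0.244 0.958
  outer loop
   vertex 0.8 0.6 3.4
   vertex 4.0 0.2 2.8
   vertex 0.6 4.4 4.4
  endloop
 endfacet
 facet normal 0.217 -0.912 -0.347
  outer loop
   vertex 2.6 0.4 1.4
   vertex 4.0 0.2 2.8
   vertex 2.2 0.0 2.2
  endloop
 endfacet
 facet normal 0.686 -0.160 -0.709
  outer loop
   vertex 2.6 0.4 1.4
   vertex 1.8 1.4 0.4
   vertex 4.0 0.2 2.8
  endloop
 endfacet
 facet normal -0.302 -0.784 -0.543
  outer loop
   vertex 2.6 0.4 1.4
   vertex 2.2 0.0 2.2
   vertex 1.8 1.4 0.4
  endloop
 endfacet
 facet normal 0.741 0.656 -0.147
  outer loop
   vertex 1.4 2.6 0.4
   vertex 0.6 4.4 4.4
   vertex 4.0 0.2 2.8
  endloop
 endfacet
 facet normal 0.773 0.258 -0.580
  outer loop
   vertex 1.4 2.6 0.4
   vertex 4.0 0.2 2.8
   vertex 1.8 1.4 0.4
  endloop
 endfacet
 facet normal 0.262 0.899 -0.352
  outer loop
   vertex 1.4 2.6 0.4
   vertex 0.0 3.4 1.4
   vertex 0.6 4.4 4.4
  endloop
 endfacet
 facet normal -0.646 -0.215 -0.732
  outer loop
   vertex 1.4 2.6 0.4
   vertex 1.8 1.4 0.4
   vertex 0.0 3.4 1.4
  endloop
 endfacet
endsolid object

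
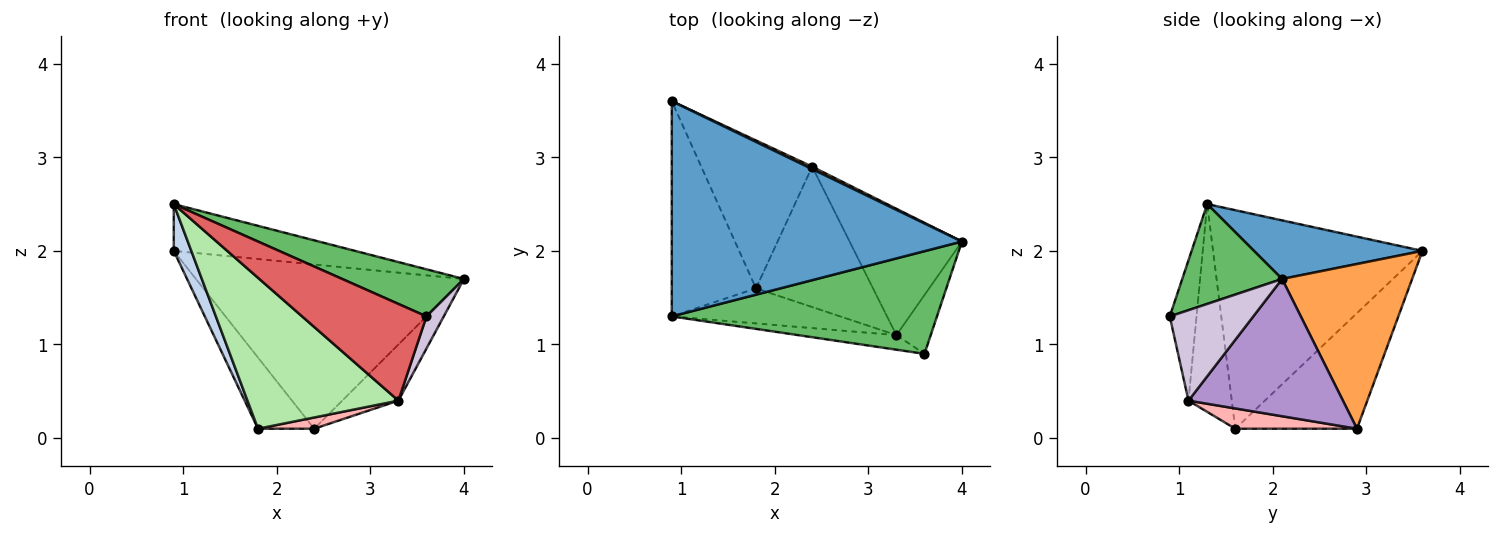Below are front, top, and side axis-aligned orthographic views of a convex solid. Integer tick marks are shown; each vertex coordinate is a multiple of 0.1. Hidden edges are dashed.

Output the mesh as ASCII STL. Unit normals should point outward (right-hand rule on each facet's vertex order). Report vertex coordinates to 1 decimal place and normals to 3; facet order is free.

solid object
 facet normal 0.194 0.208 0.959
  outer loop
   vertex 0.9 3.6 2.0
   vertex 0.9 1.3 2.5
   vertex 4.0 2.1 1.7
  endloop
 endfacet
 facet normal -0.930 -0.078 -0.359
  outer loop
   vertex 1.8 1.6 0.1
   vertex 0.9 1.3 2.5
   vertex 0.9 3.6 2.0
  endloop
 endfacet
 facet normal 0.437 0.900 0.013
  outer loop
   vertex 2.4 2.9 0.1
   vertex 0.9 3.6 2.0
   vertex 4.0 2.1 1.7
  endloop
 endfacet
 facet normal -0.685 0.316 -0.657
  outer loop
   vertex 2.4 2.9 0.1
   vertex 1.8 1.6 0.1
   vertex 0.9 3.6 2.0
  endloop
 endfacet
 facet normal 0.324 -0.395 0.860
  outer loop
   vertex 3.6 0.9 1.3
   vertex 4.0 2.1 1.7
   vertex 0.9 1.3 2.5
  endloop
 endfacet
 facet normal -0.269 -0.938 -0.218
  outer loop
   vertex 3.3 1.1 0.4
   vertex 0.9 1.3 2.5
   vertex 1.8 1.6 0.1
  endloop
 endfacet
 facet normal -0.208 -0.967 -0.146
  outer loop
   vertex 3.3 1.1 0.4
   vertex 3.6 0.9 1.3
   vertex 0.9 1.3 2.5
  endloop
 endfacet
 facet normal 0.170 -0.079 -0.982
  outer loop
   vertex 3.3 1.1 0.4
   vertex 1.8 1.6 0.1
   vertex 2.4 2.9 0.1
  endloop
 endfacet
 facet normal 0.745 0.271 -0.610
  outer loop
   vertex 3.3 1.1 0.4
   vertex 2.4 2.9 0.1
   vertex 4.0 2.1 1.7
  endloop
 endfacet
 facet normal 0.918 -0.190 -0.348
  outer loop
   vertex 3.3 1.1 0.4
   vertex 4.0 2.1 1.7
   vertex 3.6 0.9 1.3
  endloop
 endfacet
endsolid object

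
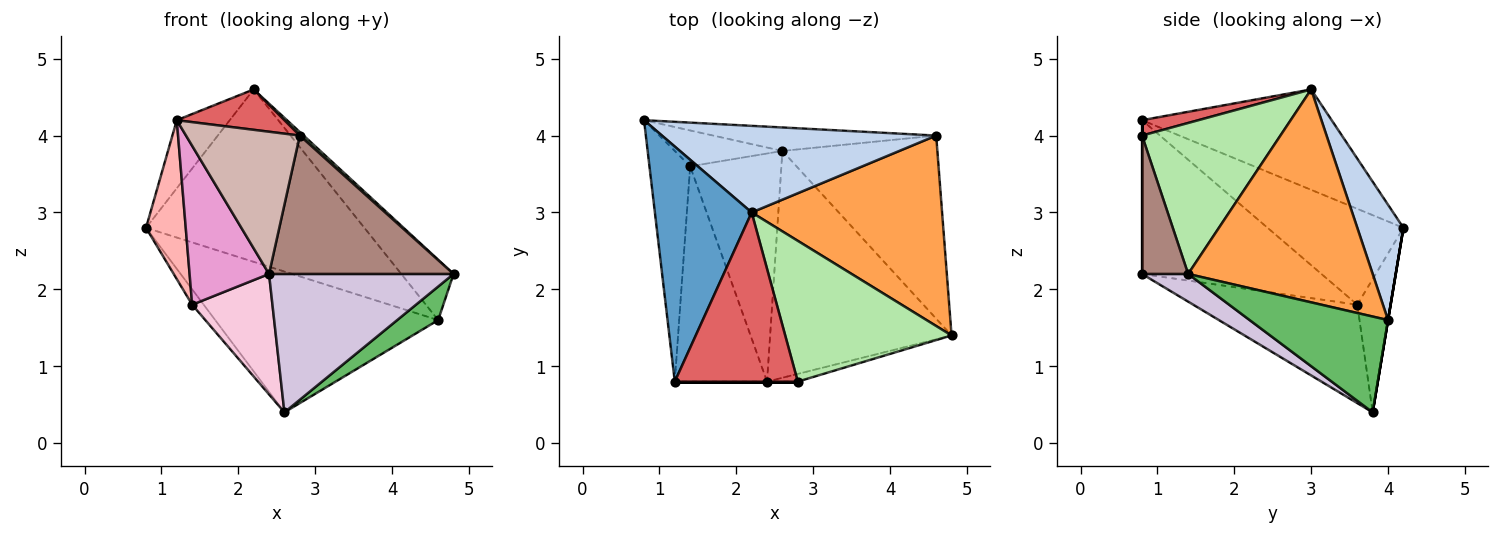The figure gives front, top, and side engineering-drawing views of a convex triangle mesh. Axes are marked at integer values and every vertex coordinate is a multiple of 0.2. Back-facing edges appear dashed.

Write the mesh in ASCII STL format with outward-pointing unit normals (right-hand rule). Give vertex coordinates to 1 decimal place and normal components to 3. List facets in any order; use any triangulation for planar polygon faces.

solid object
 facet normal -0.706 0.197 0.680
  outer loop
   vertex 2.2 3.0 4.6
   vertex 0.8 4.2 2.8
   vertex 1.2 0.8 4.2
  endloop
 endfacet
 facet normal 0.186 0.878 0.441
  outer loop
   vertex 4.6 4.0 1.6
   vertex 0.8 4.2 2.8
   vertex 2.2 3.0 4.6
  endloop
 endfacet
 facet normal 0.729 0.207 0.652
  outer loop
   vertex 4.6 4.0 1.6
   vertex 2.2 3.0 4.6
   vertex 4.8 1.4 2.2
  endloop
 endfacet
 facet normal 0.000 0.986 -0.164
  outer loop
   vertex 2.6 3.8 0.4
   vertex 0.8 4.2 2.8
   vertex 4.6 4.0 1.6
  endloop
 endfacet
 facet normal 0.520 -0.154 -0.840
  outer loop
   vertex 2.6 3.8 0.4
   vertex 4.6 4.0 1.6
   vertex 4.8 1.4 2.2
  endloop
 endfacet
 facet normal 0.672 -0.019 0.740
  outer loop
   vertex 2.8 0.8 4.0
   vertex 4.8 1.4 2.2
   vertex 2.2 3.0 4.6
  endloop
 endfacet
 facet normal 0.121 -0.230 0.966
  outer loop
   vertex 2.8 0.8 4.0
   vertex 2.2 3.0 4.6
   vertex 1.2 0.8 4.2
  endloop
 endfacet
 facet normal -0.889 -0.260 -0.377
  outer loop
   vertex 1.4 3.6 1.8
   vertex 1.2 0.8 4.2
   vertex 0.8 4.2 2.8
  endloop
 endfacet
 facet normal -0.751 0.260 -0.607
  outer loop
   vertex 1.4 3.6 1.8
   vertex 0.8 4.2 2.8
   vertex 2.6 3.8 0.4
  endloop
 endfacet
 facet normal 0.129 -0.517 -0.846
  outer loop
   vertex 2.4 0.8 2.2
   vertex 2.6 3.8 0.4
   vertex 4.8 1.4 2.2
  endloop
 endfacet
 facet normal 0.242 -0.969 -0.054
  outer loop
   vertex 2.4 0.8 2.2
   vertex 4.8 1.4 2.2
   vertex 2.8 0.8 4.0
  endloop
 endfacet
 facet normal 0.000 -1.000 0.000
  outer loop
   vertex 2.4 0.8 2.2
   vertex 2.8 0.8 4.0
   vertex 1.2 0.8 4.2
  endloop
 endfacet
 facet normal -0.802 -0.355 -0.481
  outer loop
   vertex 2.4 0.8 2.2
   vertex 1.2 0.8 4.2
   vertex 1.4 3.6 1.8
  endloop
 endfacet
 facet normal -0.690 -0.338 -0.640
  outer loop
   vertex 2.4 0.8 2.2
   vertex 1.4 3.6 1.8
   vertex 2.6 3.8 0.4
  endloop
 endfacet
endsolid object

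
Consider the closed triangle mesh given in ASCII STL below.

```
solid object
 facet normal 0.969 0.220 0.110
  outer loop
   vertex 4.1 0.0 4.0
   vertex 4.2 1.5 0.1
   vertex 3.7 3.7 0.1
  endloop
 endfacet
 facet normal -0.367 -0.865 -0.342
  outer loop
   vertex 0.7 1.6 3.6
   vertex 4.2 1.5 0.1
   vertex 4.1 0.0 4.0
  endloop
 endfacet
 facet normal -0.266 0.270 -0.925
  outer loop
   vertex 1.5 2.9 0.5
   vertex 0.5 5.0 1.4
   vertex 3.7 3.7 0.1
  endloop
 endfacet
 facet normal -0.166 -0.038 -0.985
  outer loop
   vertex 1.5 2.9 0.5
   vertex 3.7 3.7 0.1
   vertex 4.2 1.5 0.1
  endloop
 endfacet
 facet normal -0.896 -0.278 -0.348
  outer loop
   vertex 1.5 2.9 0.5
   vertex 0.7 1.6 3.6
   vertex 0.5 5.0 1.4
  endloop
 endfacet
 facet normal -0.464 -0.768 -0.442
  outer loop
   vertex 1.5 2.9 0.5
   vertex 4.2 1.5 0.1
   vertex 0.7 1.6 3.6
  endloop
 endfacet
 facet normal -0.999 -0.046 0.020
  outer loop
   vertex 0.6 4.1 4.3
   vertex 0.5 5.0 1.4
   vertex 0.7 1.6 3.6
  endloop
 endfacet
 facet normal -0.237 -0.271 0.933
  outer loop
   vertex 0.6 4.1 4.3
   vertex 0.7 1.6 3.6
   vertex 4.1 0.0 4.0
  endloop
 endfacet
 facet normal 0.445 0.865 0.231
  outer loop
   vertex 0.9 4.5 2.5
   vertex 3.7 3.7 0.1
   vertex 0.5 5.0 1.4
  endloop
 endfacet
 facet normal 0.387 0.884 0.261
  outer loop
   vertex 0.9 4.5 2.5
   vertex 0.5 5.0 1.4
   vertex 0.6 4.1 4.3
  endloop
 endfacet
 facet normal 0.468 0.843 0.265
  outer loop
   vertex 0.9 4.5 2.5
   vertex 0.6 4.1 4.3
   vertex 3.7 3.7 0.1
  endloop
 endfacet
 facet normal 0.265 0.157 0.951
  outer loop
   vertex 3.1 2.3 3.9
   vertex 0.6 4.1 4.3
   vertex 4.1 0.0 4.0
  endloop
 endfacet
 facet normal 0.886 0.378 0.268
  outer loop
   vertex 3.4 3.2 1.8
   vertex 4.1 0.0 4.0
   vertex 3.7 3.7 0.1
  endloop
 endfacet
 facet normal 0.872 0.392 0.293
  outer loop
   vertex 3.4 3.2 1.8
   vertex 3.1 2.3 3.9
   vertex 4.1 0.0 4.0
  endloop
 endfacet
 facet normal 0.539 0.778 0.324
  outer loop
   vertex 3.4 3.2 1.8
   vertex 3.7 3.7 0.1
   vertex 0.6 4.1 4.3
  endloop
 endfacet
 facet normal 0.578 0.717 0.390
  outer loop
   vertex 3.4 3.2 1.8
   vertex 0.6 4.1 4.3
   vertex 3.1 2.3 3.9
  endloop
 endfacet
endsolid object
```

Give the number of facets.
16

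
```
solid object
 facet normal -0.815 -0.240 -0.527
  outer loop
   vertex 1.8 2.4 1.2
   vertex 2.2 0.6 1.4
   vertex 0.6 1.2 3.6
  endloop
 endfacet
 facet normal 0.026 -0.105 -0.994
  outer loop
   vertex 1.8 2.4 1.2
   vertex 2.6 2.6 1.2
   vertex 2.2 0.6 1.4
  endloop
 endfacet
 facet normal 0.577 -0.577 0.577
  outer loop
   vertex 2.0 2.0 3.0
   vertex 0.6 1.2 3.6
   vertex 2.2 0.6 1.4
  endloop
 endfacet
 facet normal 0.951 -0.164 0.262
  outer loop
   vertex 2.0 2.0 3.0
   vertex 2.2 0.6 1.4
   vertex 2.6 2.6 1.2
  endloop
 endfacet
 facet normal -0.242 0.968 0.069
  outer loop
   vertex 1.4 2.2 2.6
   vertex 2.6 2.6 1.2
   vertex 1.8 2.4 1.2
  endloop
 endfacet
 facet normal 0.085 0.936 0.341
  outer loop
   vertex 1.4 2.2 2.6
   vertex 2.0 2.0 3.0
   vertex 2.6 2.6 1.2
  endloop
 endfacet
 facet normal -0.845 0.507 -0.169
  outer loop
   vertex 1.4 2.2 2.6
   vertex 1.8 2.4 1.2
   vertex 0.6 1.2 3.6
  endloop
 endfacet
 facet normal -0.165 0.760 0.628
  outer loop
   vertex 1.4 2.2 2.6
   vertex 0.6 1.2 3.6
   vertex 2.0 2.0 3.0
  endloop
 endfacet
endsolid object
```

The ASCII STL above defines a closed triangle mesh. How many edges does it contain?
12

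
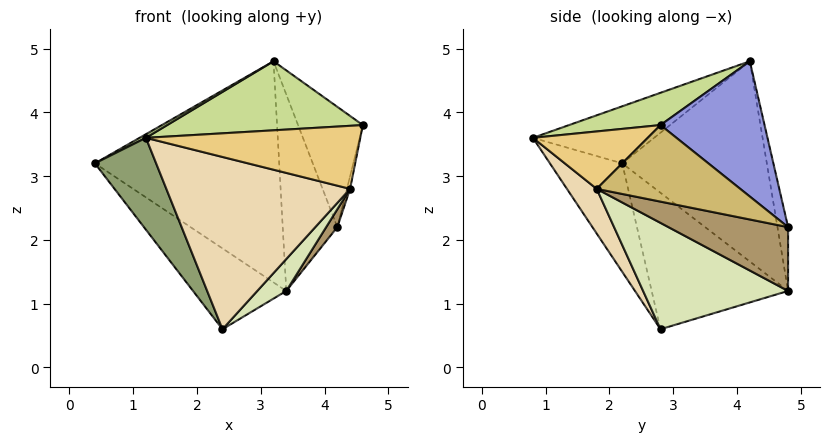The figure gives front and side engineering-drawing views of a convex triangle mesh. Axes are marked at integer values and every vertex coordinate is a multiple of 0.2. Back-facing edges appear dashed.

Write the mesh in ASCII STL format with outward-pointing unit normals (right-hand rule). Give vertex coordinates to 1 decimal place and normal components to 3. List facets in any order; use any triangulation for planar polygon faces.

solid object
 facet normal -0.614 0.783 0.096
  outer loop
   vertex 3.2 4.2 4.8
   vertex 3.4 4.8 1.2
   vertex 0.4 2.2 3.2
  endloop
 endfacet
 facet normal -0.737 0.504 -0.451
  outer loop
   vertex 2.4 2.8 0.6
   vertex 0.4 2.2 3.2
   vertex 3.4 4.8 1.2
  endloop
 endfacet
 facet normal 0.775 0.482 0.409
  outer loop
   vertex 4.2 4.8 2.2
   vertex 3.2 4.2 4.8
   vertex 4.6 2.8 3.8
  endloop
 endfacet
 facet normal -0.189 0.970 0.151
  outer loop
   vertex 4.2 4.8 2.2
   vertex 3.4 4.8 1.2
   vertex 3.2 4.2 4.8
  endloop
 endfacet
 facet normal -0.615 -0.521 -0.593
  outer loop
   vertex 1.2 0.8 3.6
   vertex 0.4 2.2 3.2
   vertex 2.4 2.8 0.6
  endloop
 endfacet
 facet normal -0.482 -0.025 0.876
  outer loop
   vertex 1.2 0.8 3.6
   vertex 3.2 4.2 4.8
   vertex 0.4 2.2 3.2
  endloop
 endfacet
 facet normal 0.200 -0.429 0.881
  outer loop
   vertex 1.2 0.8 3.6
   vertex 4.6 2.8 3.8
   vertex 3.2 4.2 4.8
  endloop
 endfacet
 facet normal 0.700 -0.140 -0.700
  outer loop
   vertex 4.4 1.8 2.8
   vertex 2.4 2.8 0.6
   vertex 3.4 4.8 1.2
  endloop
 endfacet
 facet normal 0.779 -0.073 -0.623
  outer loop
   vertex 4.4 1.8 2.8
   vertex 3.4 4.8 1.2
   vertex 4.2 4.8 2.2
  endloop
 endfacet
 facet normal 0.976 0.022 -0.217
  outer loop
   vertex 4.4 1.8 2.8
   vertex 4.2 4.8 2.2
   vertex 4.6 2.8 3.8
  endloop
 endfacet
 facet normal 0.371 -0.693 0.618
  outer loop
   vertex 4.4 1.8 2.8
   vertex 4.6 2.8 3.8
   vertex 1.2 0.8 3.6
  endloop
 endfacet
 facet normal 0.138 -0.849 -0.511
  outer loop
   vertex 4.4 1.8 2.8
   vertex 1.2 0.8 3.6
   vertex 2.4 2.8 0.6
  endloop
 endfacet
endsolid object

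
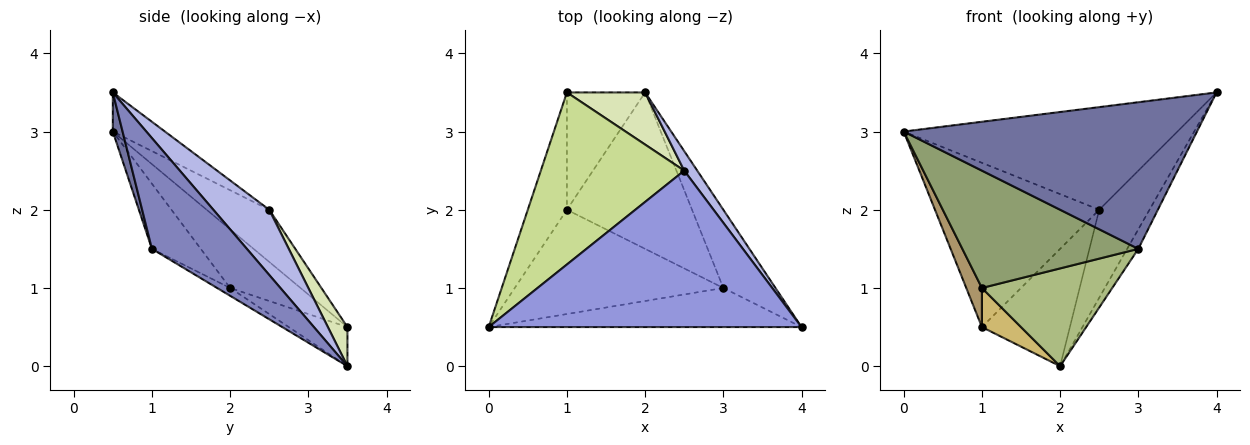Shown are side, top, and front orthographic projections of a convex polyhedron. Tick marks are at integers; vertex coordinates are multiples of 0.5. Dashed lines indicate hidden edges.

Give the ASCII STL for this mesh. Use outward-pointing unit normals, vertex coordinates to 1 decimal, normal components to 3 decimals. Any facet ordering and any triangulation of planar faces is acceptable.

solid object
 facet normal 0.032 -0.966 -0.258
  outer loop
   vertex 3.0 1.0 1.5
   vertex 4.0 0.5 3.5
   vertex 0.0 0.5 3.0
  endloop
 endfacet
 facet normal 0.900 0.106 -0.423
  outer loop
   vertex 3.0 1.0 1.5
   vertex 2.0 3.5 0.0
   vertex 4.0 0.5 3.5
  endloop
 endfacet
 facet normal -0.104 0.546 0.832
  outer loop
   vertex 2.5 2.5 2.0
   vertex 0.0 0.5 3.0
   vertex 4.0 0.5 3.5
  endloop
 endfacet
 facet normal 0.735 0.662 0.147
  outer loop
   vertex 2.5 2.5 2.0
   vertex 4.0 0.5 3.5
   vertex 2.0 3.5 0.0
  endloop
 endfacet
 facet normal -0.203 -0.732 -0.650
  outer loop
   vertex 1.0 2.0 1.0
   vertex 3.0 1.0 1.5
   vertex 0.0 0.5 3.0
  endloop
 endfacet
 facet normal -0.053 -0.529 -0.847
  outer loop
   vertex 1.0 2.0 1.0
   vertex 2.0 3.5 0.0
   vertex 3.0 1.0 1.5
  endloop
 endfacet
 facet normal -0.254 0.668 0.700
  outer loop
   vertex 1.0 3.5 0.5
   vertex 0.0 0.5 3.0
   vertex 2.5 2.5 2.0
  endloop
 endfacet
 facet normal 0.199 0.896 0.398
  outer loop
   vertex 1.0 3.5 0.5
   vertex 2.5 2.5 2.0
   vertex 2.0 3.5 0.0
  endloop
 endfacet
 facet normal -0.818 -0.182 -0.545
  outer loop
   vertex 1.0 3.5 0.5
   vertex 1.0 2.0 1.0
   vertex 0.0 0.5 3.0
  endloop
 endfacet
 facet normal -0.429 -0.286 -0.857
  outer loop
   vertex 1.0 3.5 0.5
   vertex 2.0 3.5 0.0
   vertex 1.0 2.0 1.0
  endloop
 endfacet
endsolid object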